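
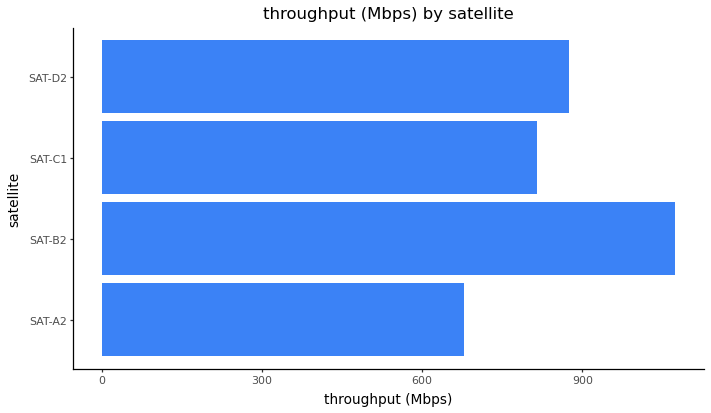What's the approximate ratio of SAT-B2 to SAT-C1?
≈ 1.38×

SAT-B2 ≈ 1100, SAT-C1 ≈ 800; 1100/800 ≈ 1.38.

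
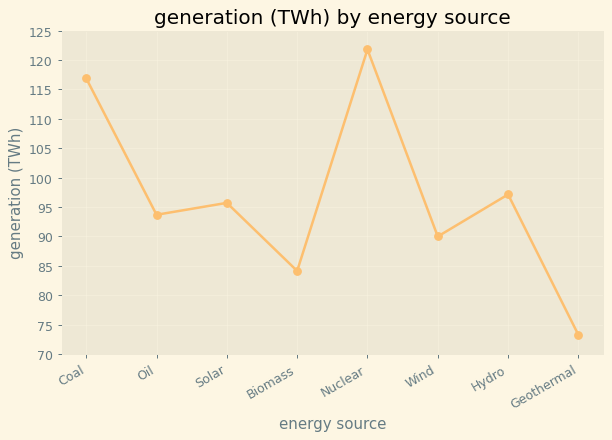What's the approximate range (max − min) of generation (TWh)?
Max Nuclear ≈ 120, min Geothermal ≈ 75; range ≈ 45.

≈ 45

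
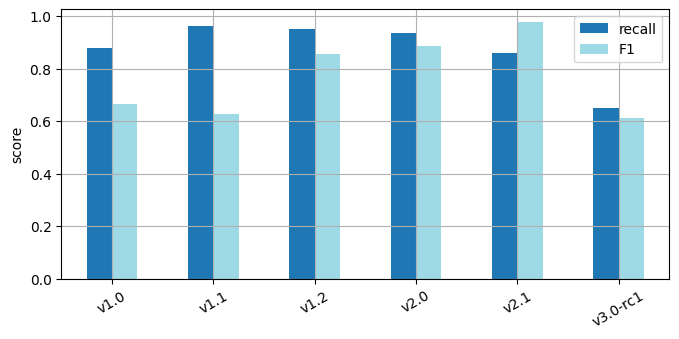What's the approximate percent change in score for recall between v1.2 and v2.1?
v1.2 ≈ 1.0, v2.1 ≈ 0.9; (0.9 − 1.0) / 1.0 ≈ -10%.

≈ -10%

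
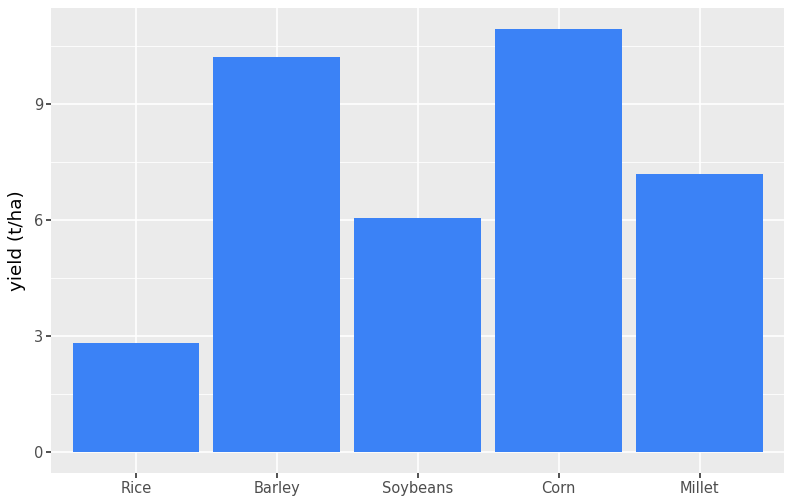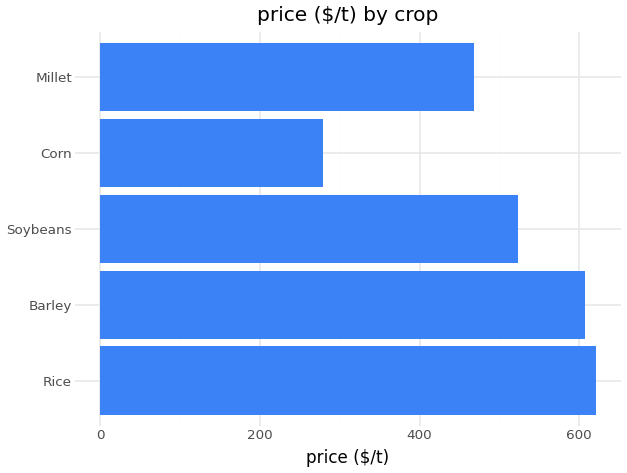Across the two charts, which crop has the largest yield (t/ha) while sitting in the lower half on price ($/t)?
Chart 2 median price ($/t) ≈ 500; below-median crops: Corn, Millet. Among those, Corn has the highest yield (t/ha) (≈ 10).

Corn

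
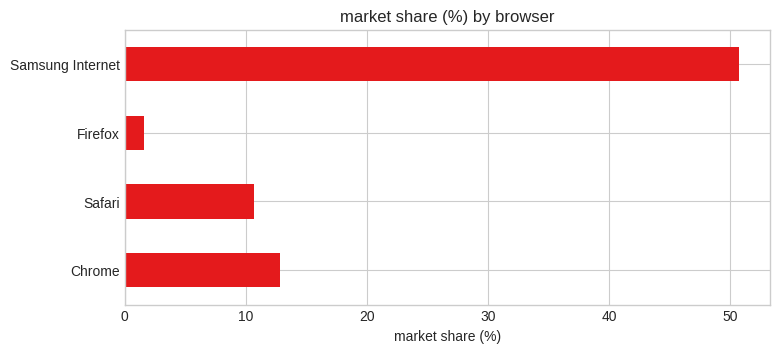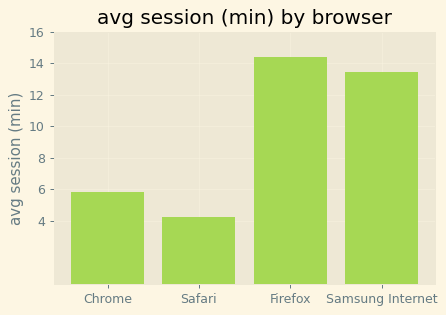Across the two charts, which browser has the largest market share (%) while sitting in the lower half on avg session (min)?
Chart 2 median avg session (min) ≈ 10; below-median browsers: Chrome, Safari. Among those, Chrome has the highest market share (%) (≈ 15).

Chrome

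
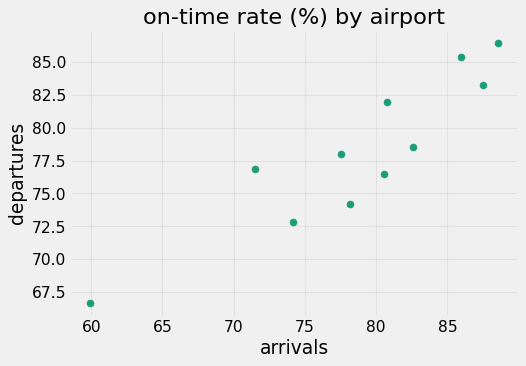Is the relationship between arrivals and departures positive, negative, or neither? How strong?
positive, strong

Points are positively correlated; strong (|r| ≈ 0.9).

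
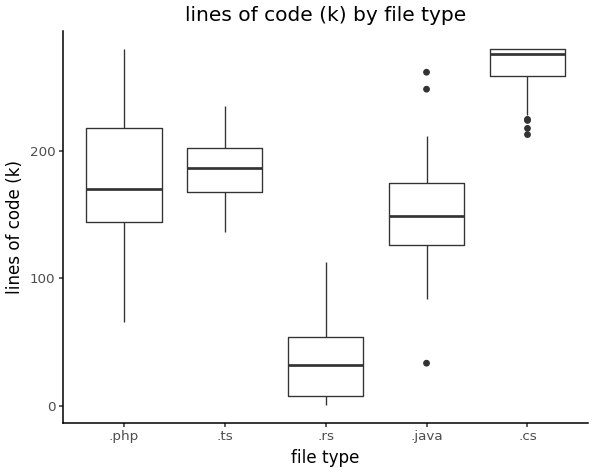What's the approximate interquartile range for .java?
≈ 50

Q3 ≈ 175, Q1 ≈ 125; IQR ≈ 50.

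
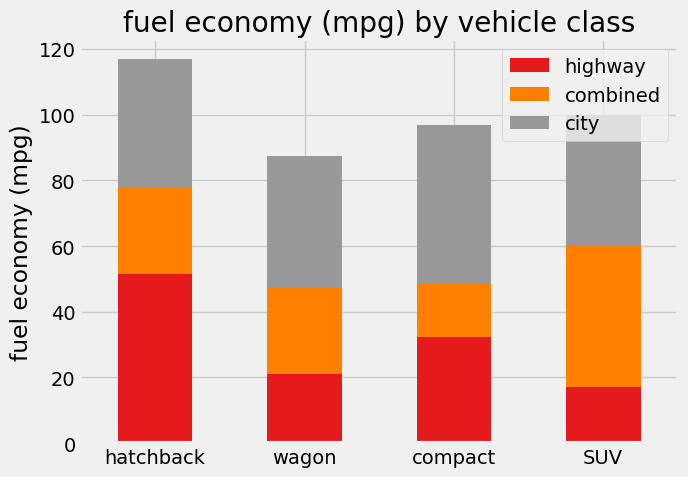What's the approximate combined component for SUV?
combined top ≈ 60, bottom ≈ 20; segment ≈ 40.

≈ 40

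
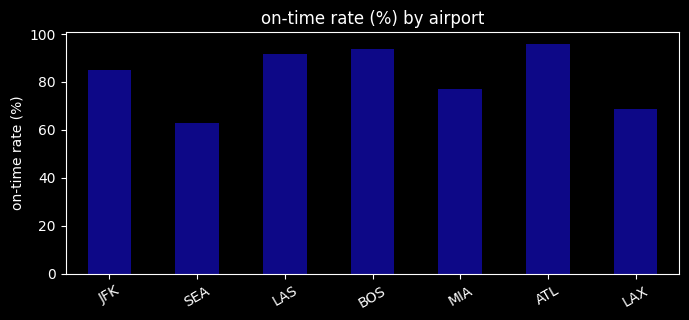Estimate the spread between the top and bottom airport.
≈ 40

Max ATL ≈ 100, min SEA ≈ 60; range ≈ 40.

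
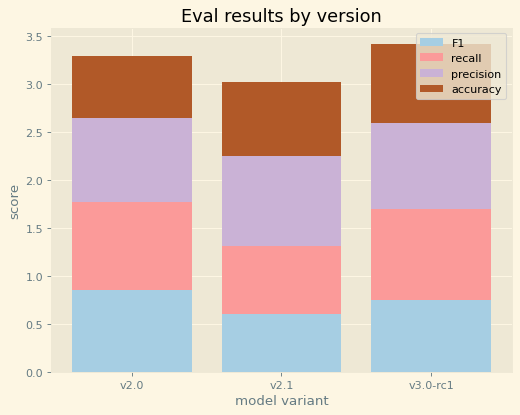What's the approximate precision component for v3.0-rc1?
precision top ≈ 2.5, bottom ≈ 1.5; segment ≈ 1.0.

≈ 1.0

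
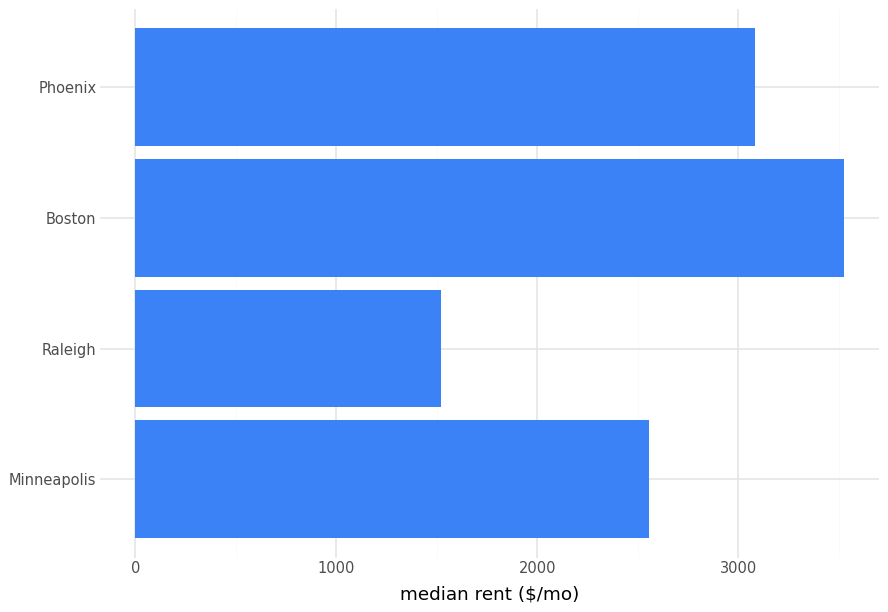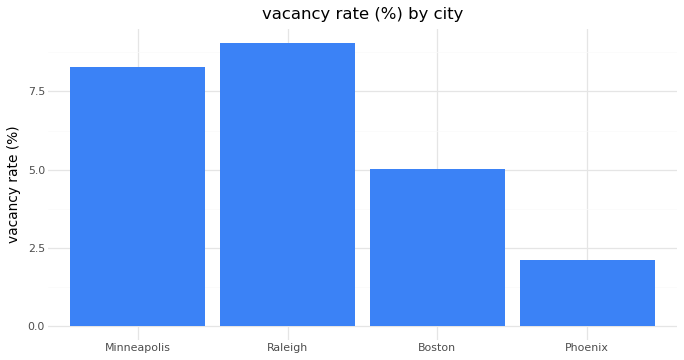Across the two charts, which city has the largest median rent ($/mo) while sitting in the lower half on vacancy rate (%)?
Boston

Chart 2 median vacancy rate (%) ≈ 7; below-median cities: Boston, Phoenix. Among those, Boston has the highest median rent ($/mo) (≈ 3500).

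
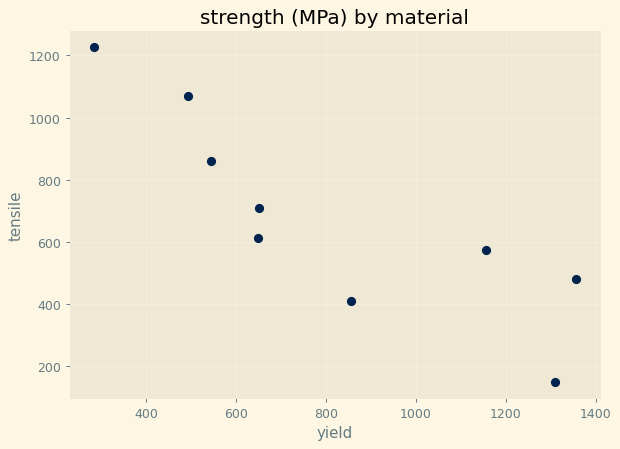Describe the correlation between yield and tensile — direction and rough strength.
negative, strong

Points are negatively correlated; strong (|r| ≈ 0.9).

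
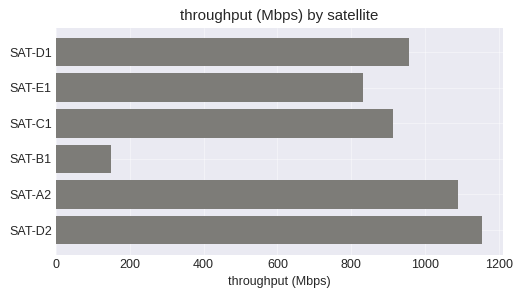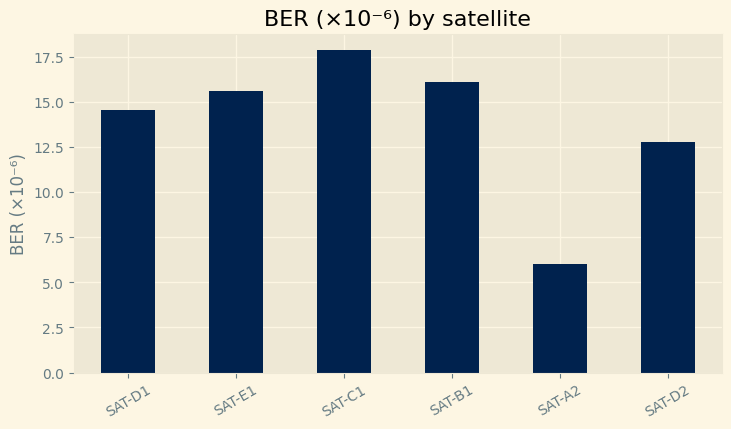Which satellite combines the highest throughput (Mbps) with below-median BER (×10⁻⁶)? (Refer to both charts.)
SAT-D2

Chart 2 median BER (×10⁻⁶) ≈ 16; below-median satellites: SAT-D1, SAT-A2, SAT-D2. Among those, SAT-D2 has the highest throughput (Mbps) (≈ 1200).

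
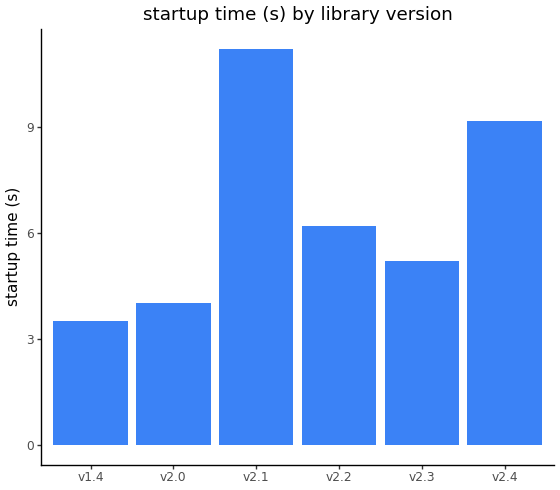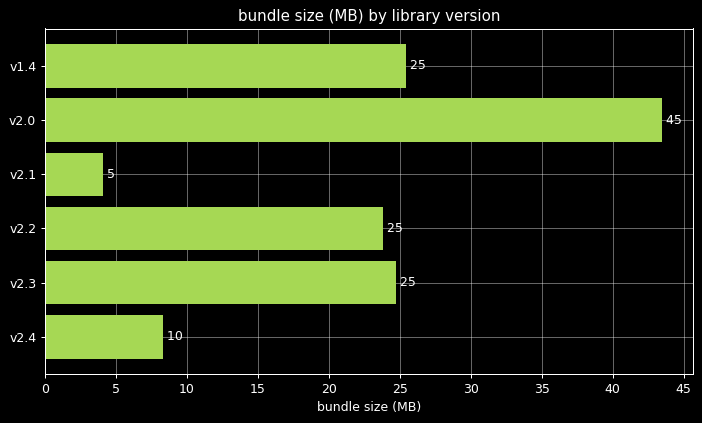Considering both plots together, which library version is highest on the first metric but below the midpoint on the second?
Chart 2 median bundle size (MB) ≈ 25; below-median library versions: v2.1, v2.2, v2.4. Among those, v2.1 has the highest startup time (s) (≈ 12).

v2.1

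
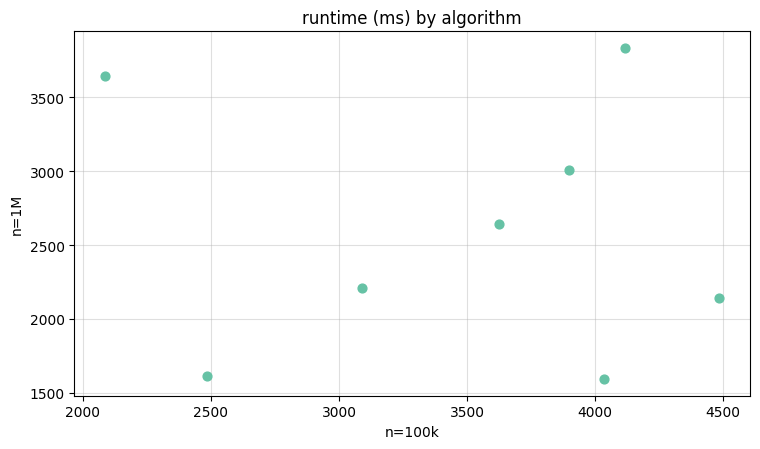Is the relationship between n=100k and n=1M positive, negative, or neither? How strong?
no clear correlation

Points are roughly uncorrelated; weak (|r| ≈ 0.1).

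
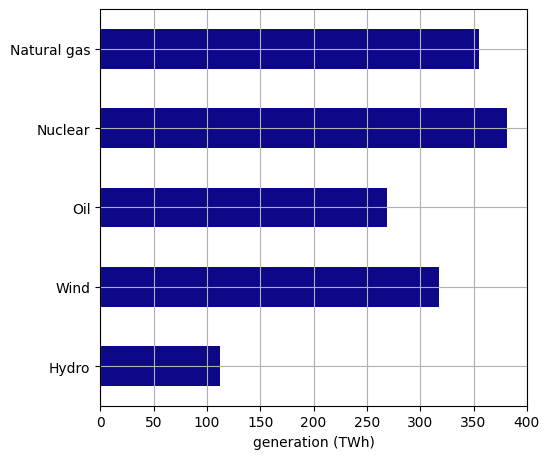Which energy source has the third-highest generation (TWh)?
Top 4: Nuclear ≈ 400, Natural gas ≈ 350, Wind ≈ 300, Oil ≈ 250.

Wind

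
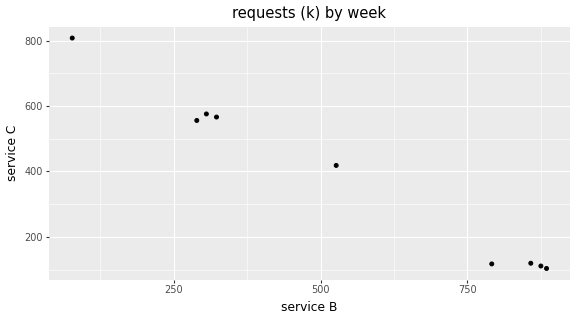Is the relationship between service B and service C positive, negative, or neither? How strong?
negative, strong

Points are negatively correlated; strong (|r| ≈ 1.0).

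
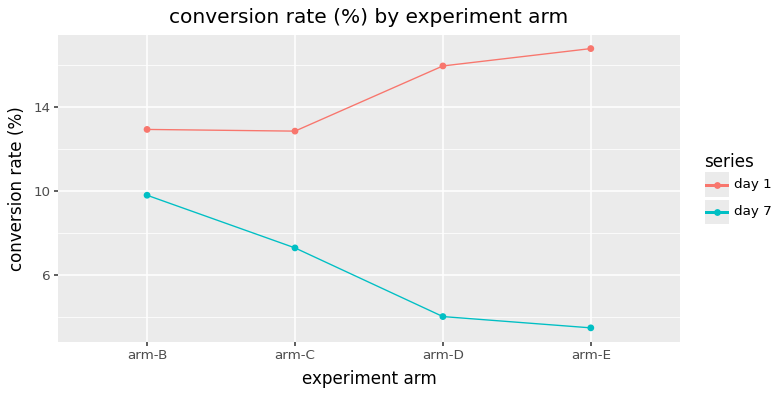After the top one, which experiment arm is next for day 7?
Top 3 for day 7: arm-B ≈ 10, arm-C ≈ 8, arm-D ≈ 4.

arm-C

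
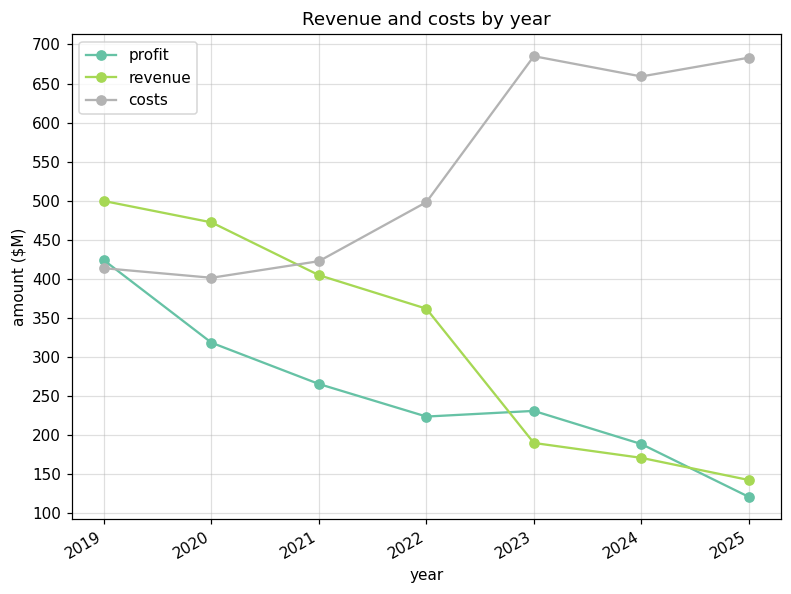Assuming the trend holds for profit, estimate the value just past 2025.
≈ 25

Last three: 250, 200, 100 → slope ≈ -75/step → next ≈ 25.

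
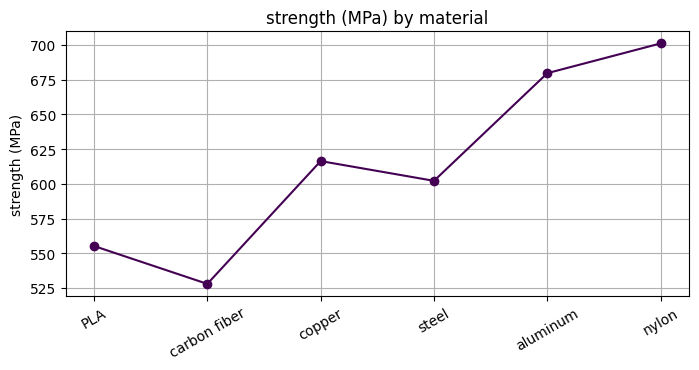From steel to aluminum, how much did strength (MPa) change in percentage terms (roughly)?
≈ +13.3%

steel ≈ 600, aluminum ≈ 680; (680 − 600) / 600 ≈ +13.3%.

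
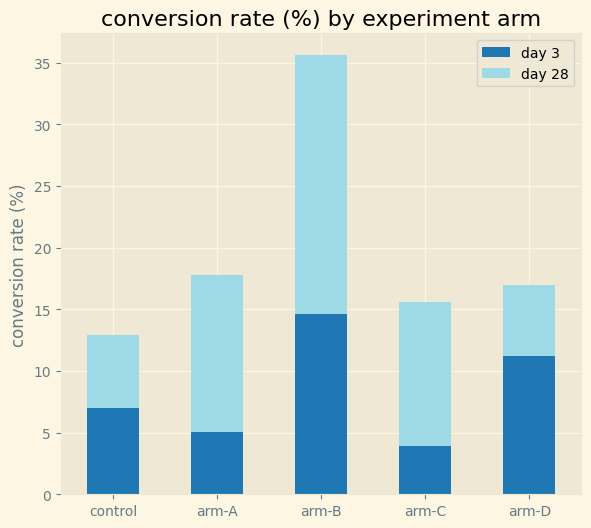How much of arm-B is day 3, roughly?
day 3 top ≈ 15, bottom ≈ 0; segment ≈ 15.

≈ 15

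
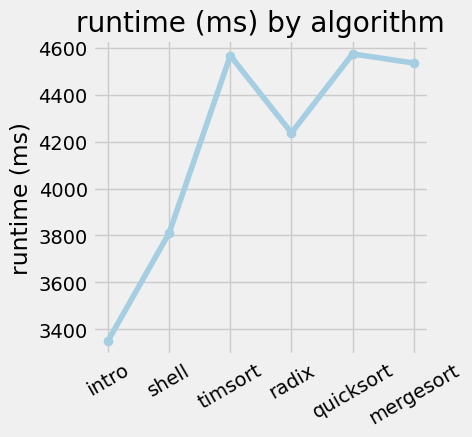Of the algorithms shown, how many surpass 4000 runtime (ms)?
4

Above 4000: timsort, radix, quicksort, mergesort.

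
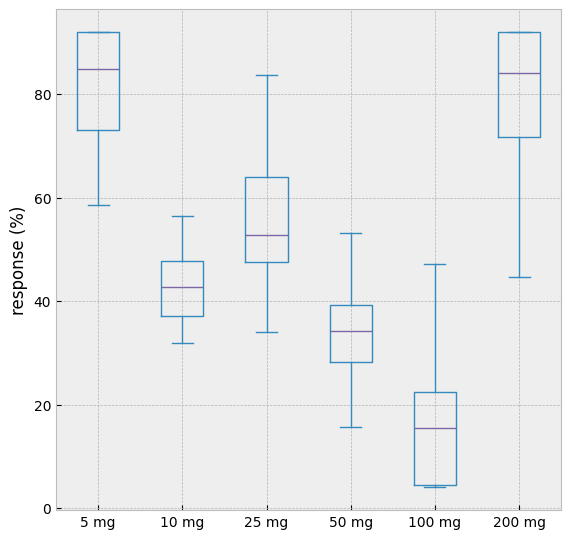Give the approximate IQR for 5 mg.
Q3 ≈ 90, Q1 ≈ 70; IQR ≈ 20.

≈ 20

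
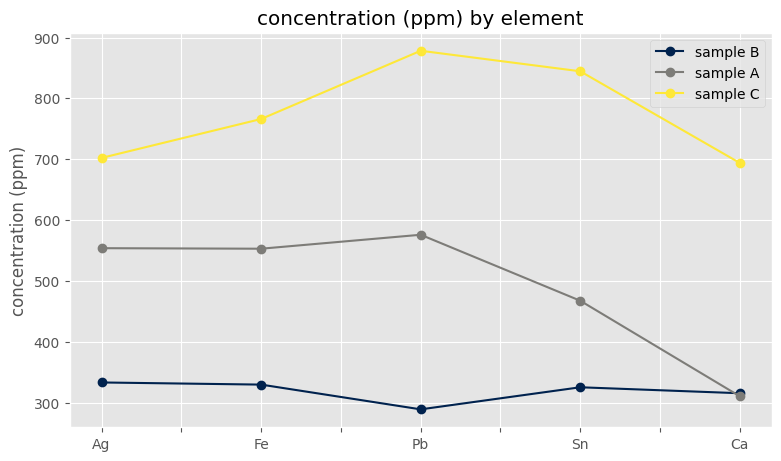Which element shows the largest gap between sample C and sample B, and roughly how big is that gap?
Pb: sample C ≈ 900, sample B ≈ 300 → gap ≈ 600. Next-largest (Sn) is only ≈ 500.

Pb, ≈ 600 ppm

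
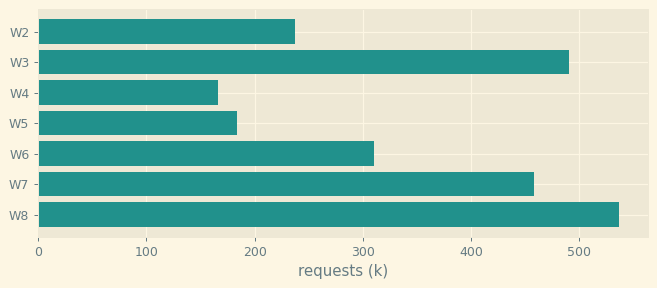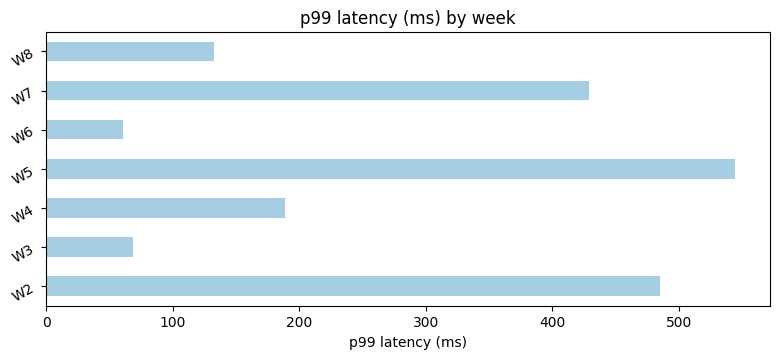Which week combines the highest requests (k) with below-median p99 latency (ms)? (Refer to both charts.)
W8

Chart 2 median p99 latency (ms) ≈ 200; below-median weeks: W3, W6, W8. Among those, W8 has the highest requests (k) (≈ 550).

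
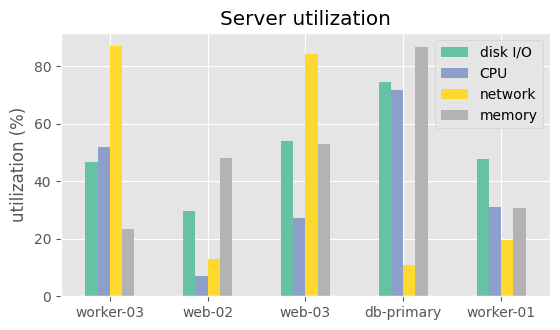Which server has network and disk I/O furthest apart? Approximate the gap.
db-primary: network ≈ 10, disk I/O ≈ 70 → gap ≈ 60. Next-largest (worker-03) is only ≈ 40.

db-primary, ≈ 60 %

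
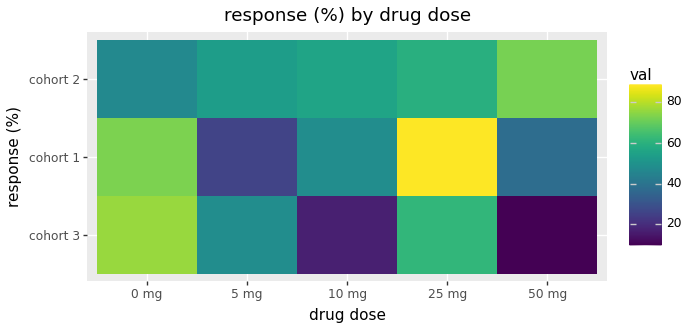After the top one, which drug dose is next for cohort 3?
25 mg

Top 3 for cohort 3: 0 mg ≈ 80, 25 mg ≈ 60, 5 mg ≈ 50.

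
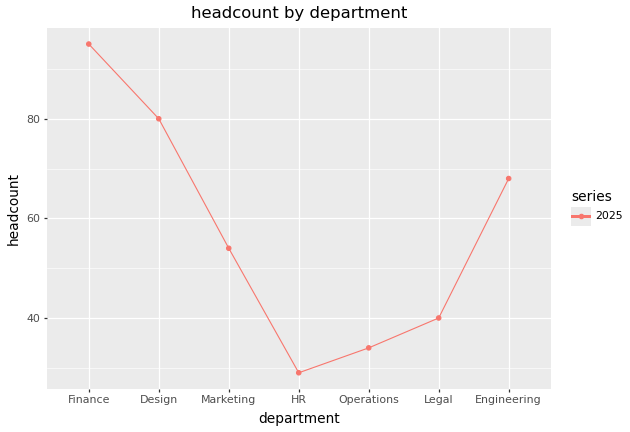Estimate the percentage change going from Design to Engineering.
≈ -12.5%

Design ≈ 80, Engineering ≈ 70; (70 − 80) / 80 ≈ -12.5%.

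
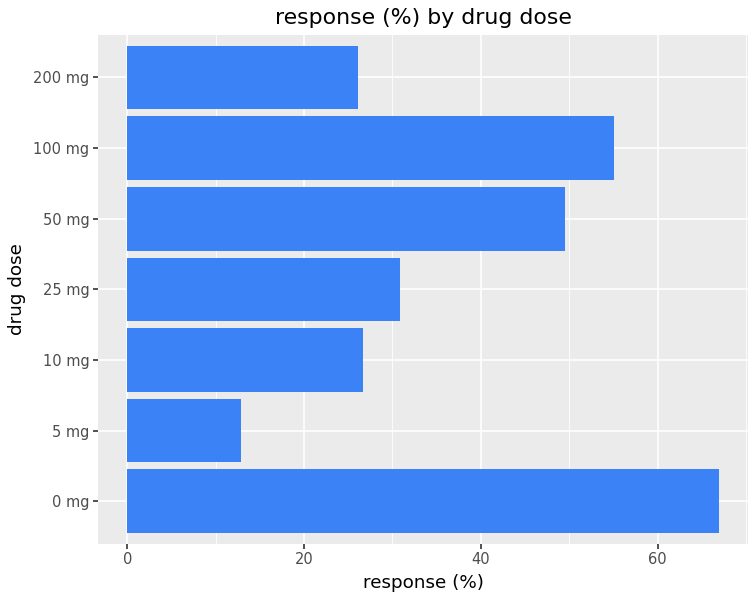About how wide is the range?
Max 0 mg ≈ 70, min 5 mg ≈ 10; range ≈ 60.

≈ 60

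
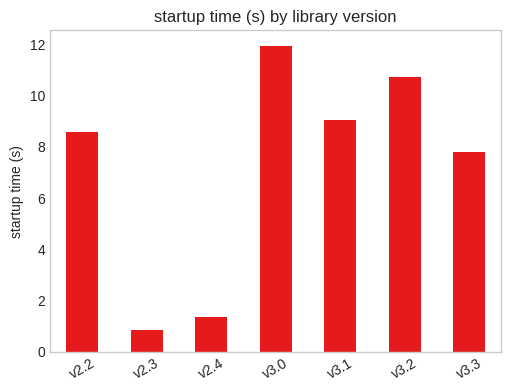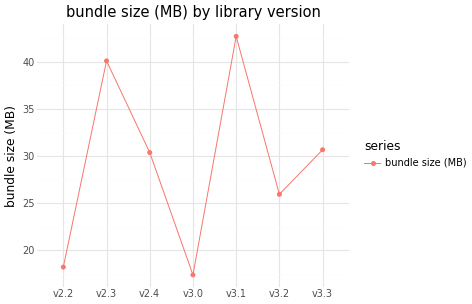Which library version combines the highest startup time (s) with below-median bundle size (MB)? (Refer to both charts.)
Chart 2 median bundle size (MB) ≈ 30; below-median library versions: v2.2, v3.0, v3.2. Among those, v3.0 has the highest startup time (s) (≈ 12).

v3.0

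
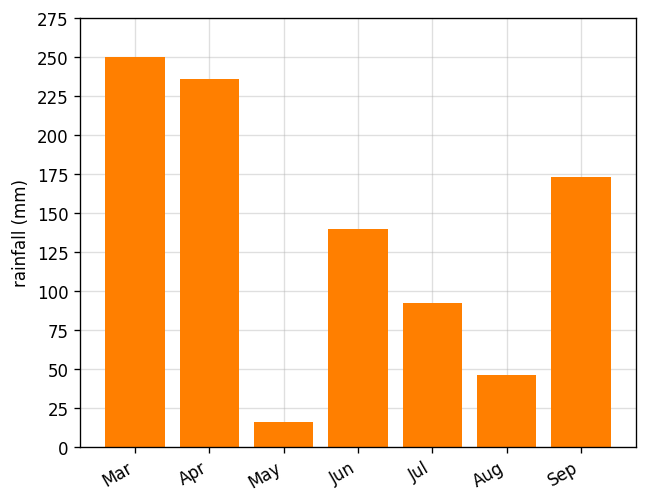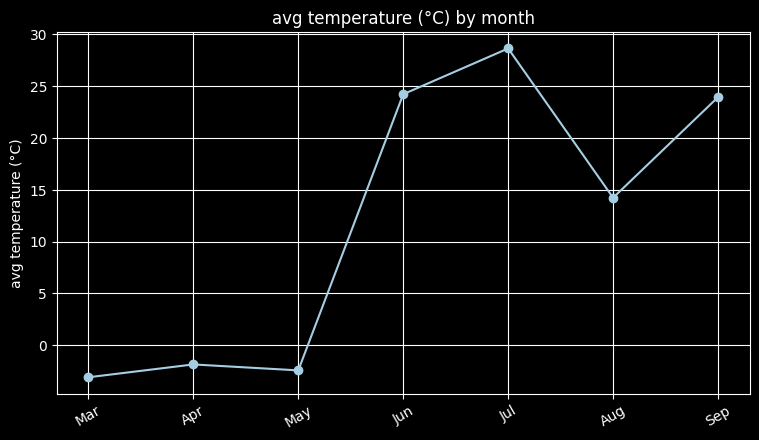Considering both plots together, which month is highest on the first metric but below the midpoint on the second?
Mar

Chart 2 median avg temperature (°C) ≈ 15; below-median months: Mar, Apr, May. Among those, Mar has the highest rainfall (mm) (≈ 250).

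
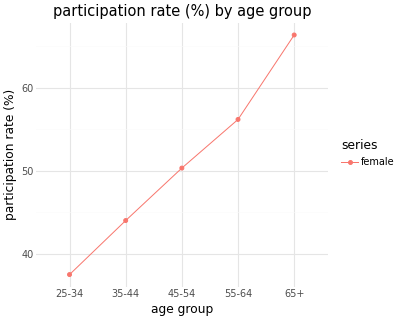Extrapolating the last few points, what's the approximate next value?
≈ 72.5

Last three: 50, 55, 65 → slope ≈ 7.5/step → next ≈ 72.5.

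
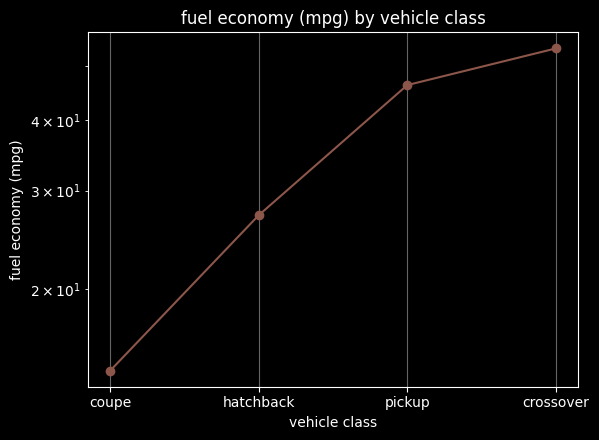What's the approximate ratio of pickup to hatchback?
≈ 1.8×

pickup ≈ 45, hatchback ≈ 25; 45/25 ≈ 1.8.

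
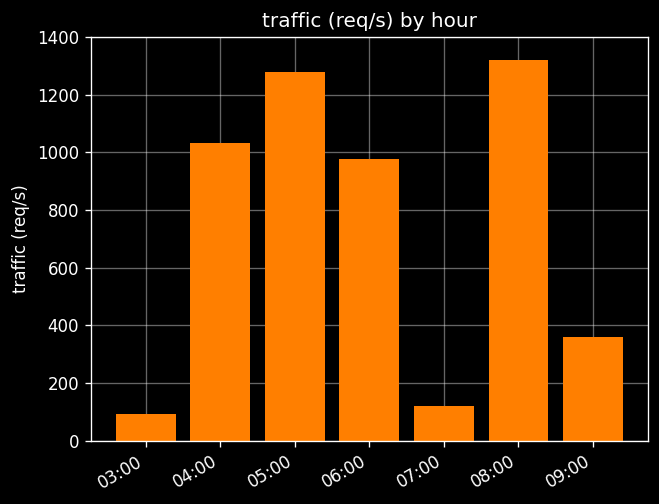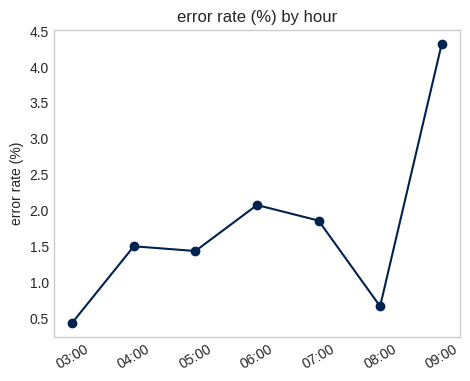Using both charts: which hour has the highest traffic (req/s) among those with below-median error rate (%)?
Chart 2 median error rate (%) ≈ 1.5; below-median hours: 03:00, 05:00, 08:00. Among those, 08:00 has the highest traffic (req/s) (≈ 1400).

08:00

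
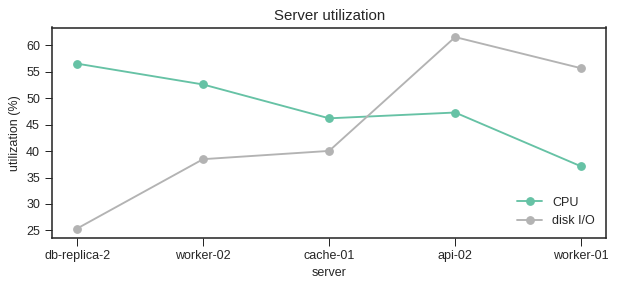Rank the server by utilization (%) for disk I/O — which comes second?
worker-01

Top 3 for disk I/O: api-02 ≈ 60, worker-01 ≈ 55, cache-01 ≈ 40.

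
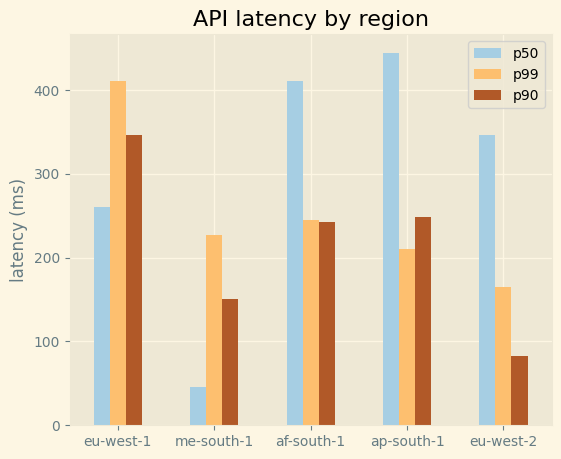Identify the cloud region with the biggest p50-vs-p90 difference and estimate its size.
eu-west-2, ≈ 250 ms

eu-west-2: p50 ≈ 350, p90 ≈ 100 → gap ≈ 250. Next-largest (ap-south-1) is only ≈ 200.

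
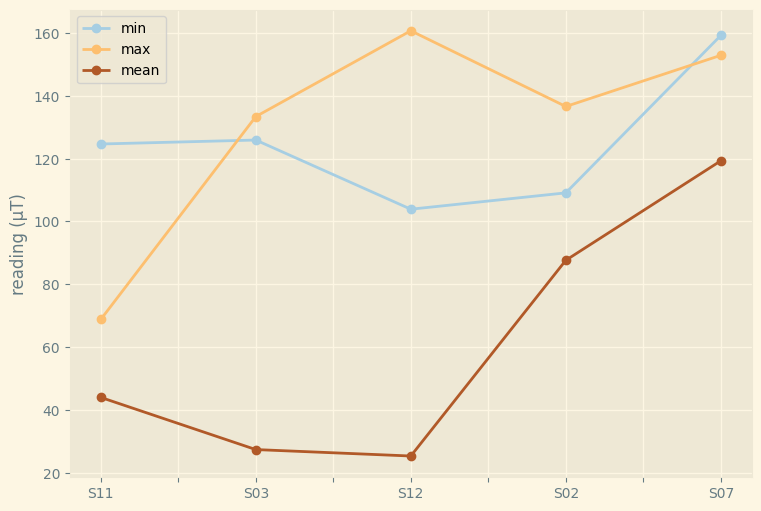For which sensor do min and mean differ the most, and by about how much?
S03: min ≈ 120, mean ≈ 20 → gap ≈ 100. Next-largest (S11) is only ≈ 80.

S03, ≈ 100 µT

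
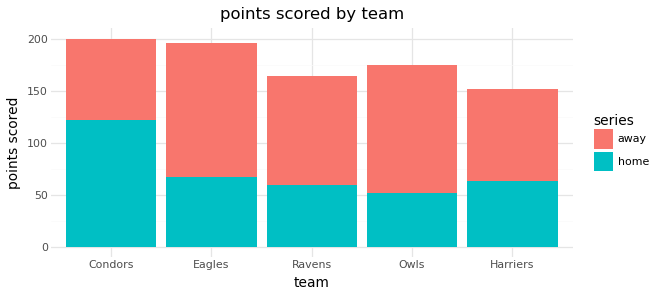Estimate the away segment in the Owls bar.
≈ 120

away top ≈ 180, bottom ≈ 60; segment ≈ 120.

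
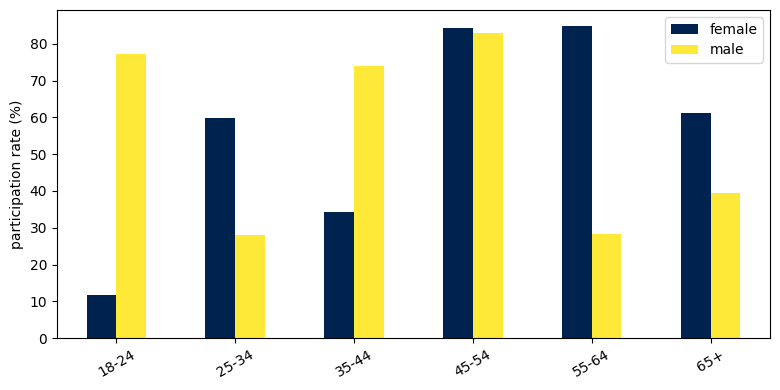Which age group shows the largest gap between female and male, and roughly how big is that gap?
18-24, ≈ 70 %

18-24: female ≈ 10, male ≈ 80 → gap ≈ 70. Next-largest (55-64) is only ≈ 50.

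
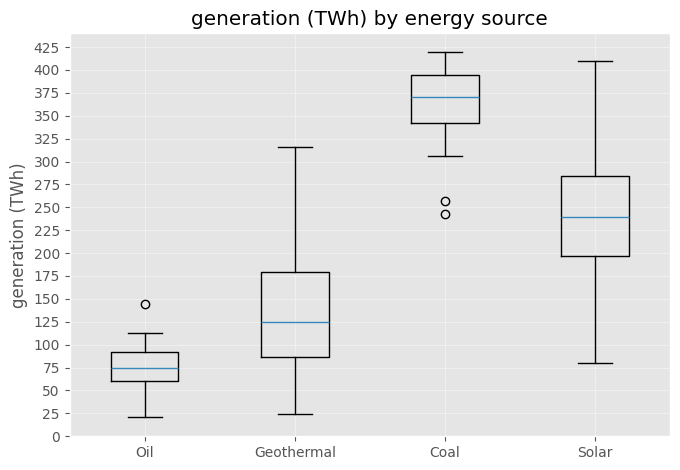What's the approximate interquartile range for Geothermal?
Q3 ≈ 175, Q1 ≈ 75; IQR ≈ 100.

≈ 100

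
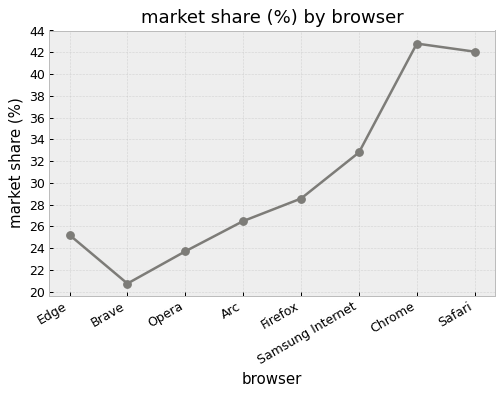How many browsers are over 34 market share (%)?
Above 34: Chrome, Safari.

2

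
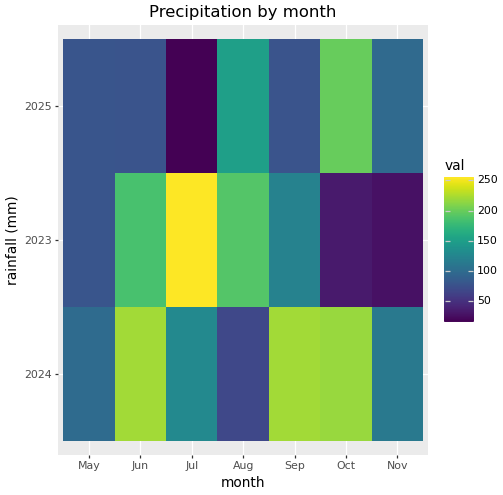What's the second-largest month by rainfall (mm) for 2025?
Aug

Top 3 for 2025: Oct ≈ 200, Aug ≈ 160, Nov ≈ 100.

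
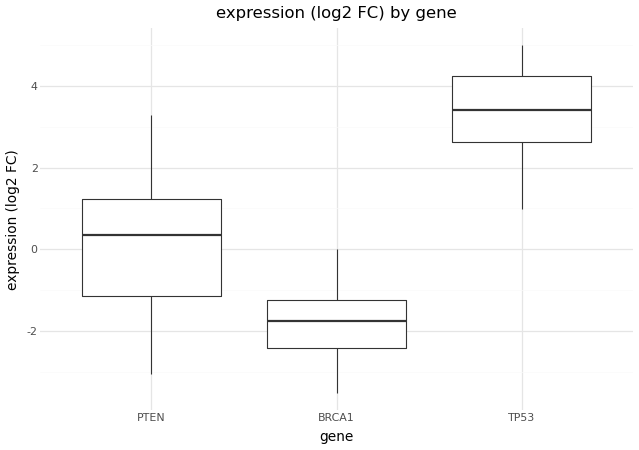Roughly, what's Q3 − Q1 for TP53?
≈ 1.5

Q3 ≈ 4.0, Q1 ≈ 2.5; IQR ≈ 1.5.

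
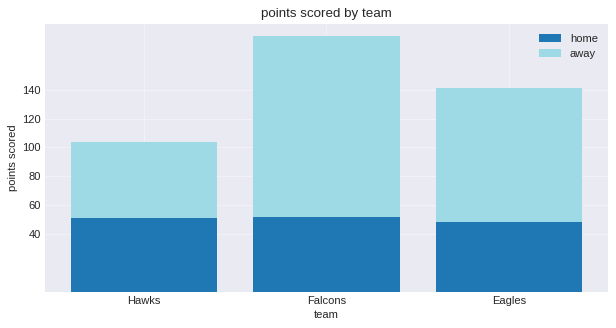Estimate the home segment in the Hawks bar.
home top ≈ 60, bottom ≈ 0; segment ≈ 60.

≈ 60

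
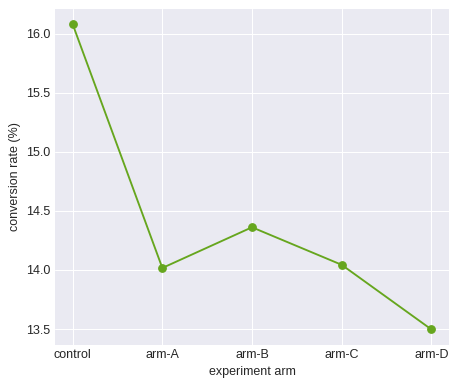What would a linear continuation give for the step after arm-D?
Last three: 14.5, 14.0, 13.5 → slope ≈ -0.5/step → next ≈ 13.

≈ 13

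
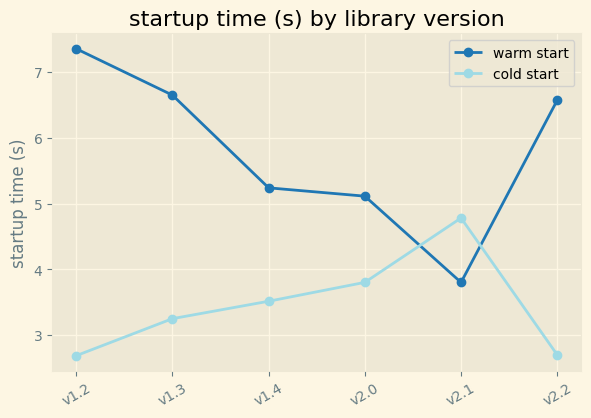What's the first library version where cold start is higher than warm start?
v2.1

v2.0: cold start ≈ 4.0 vs warm start ≈ 5.0 (not yet); v2.1: cold start ≈ 5.0 vs warm start ≈ 4.0 (first crossover).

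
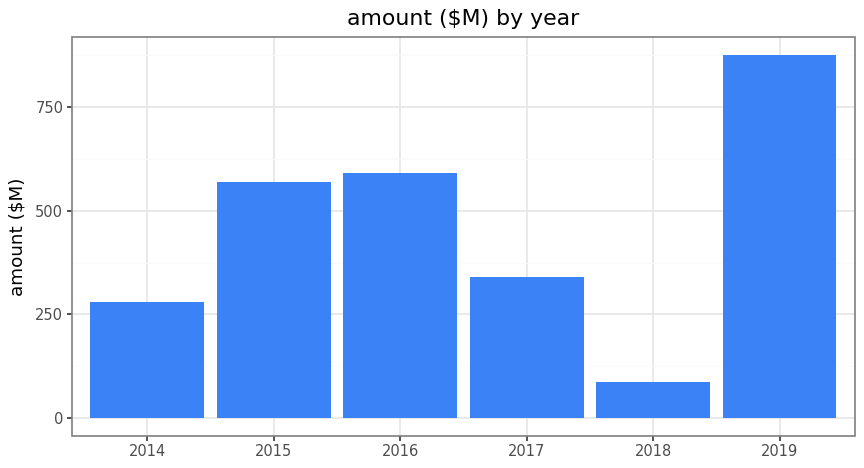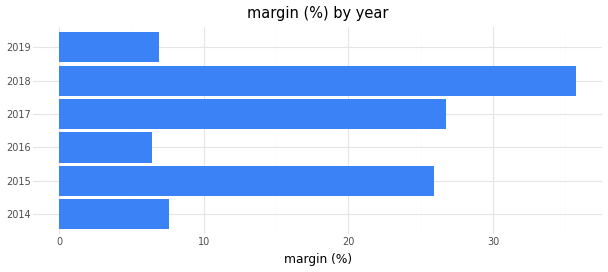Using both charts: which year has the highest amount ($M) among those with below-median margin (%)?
2019

Chart 2 median margin (%) ≈ 15; below-median years: 2014, 2016, 2019. Among those, 2019 has the highest amount ($M) (≈ 900).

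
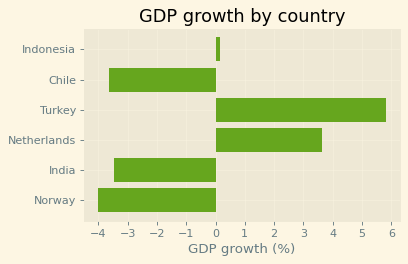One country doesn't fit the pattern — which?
Turkey ≈ 6; the rest sit between ≈ -4 and ≈ 4.

Turkey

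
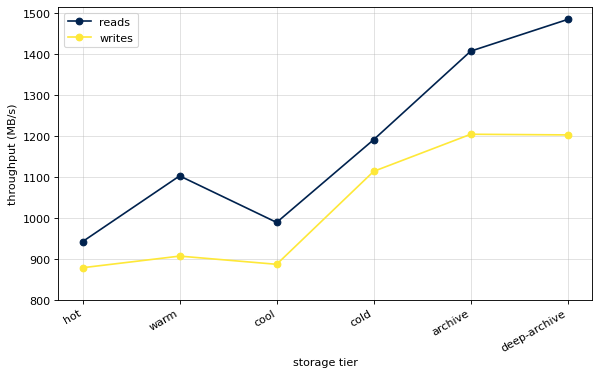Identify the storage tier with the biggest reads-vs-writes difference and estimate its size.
deep-archive: reads ≈ 1500, writes ≈ 1200 → gap ≈ 300. Next-largest (archive) is only ≈ 200.

deep-archive, ≈ 300 MB/s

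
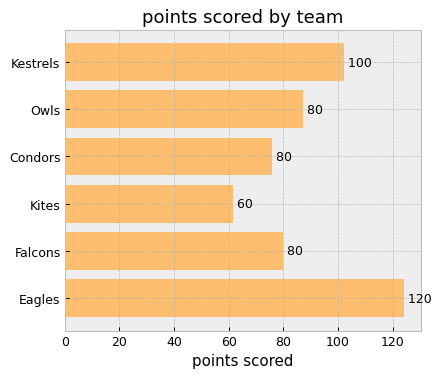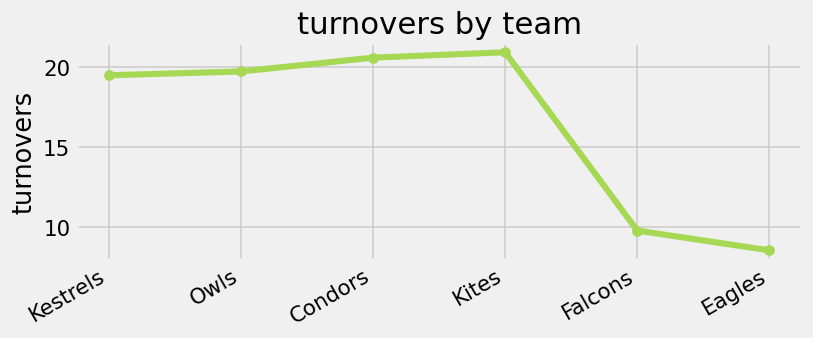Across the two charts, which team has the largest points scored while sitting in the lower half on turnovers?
Eagles

Chart 2 median turnovers ≈ 20; below-median teams: Kestrels, Falcons, Eagles. Among those, Eagles has the highest points scored (≈ 120).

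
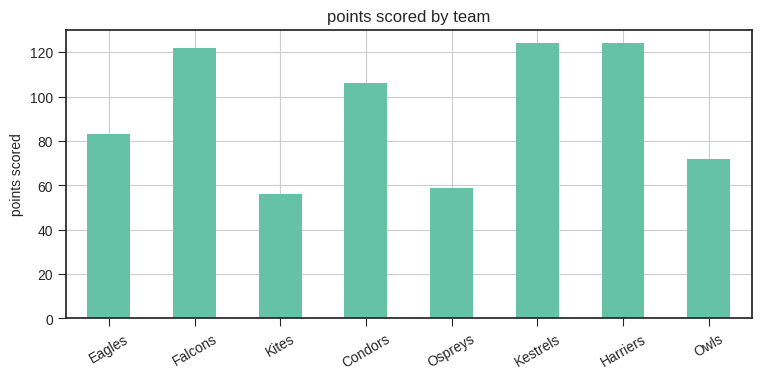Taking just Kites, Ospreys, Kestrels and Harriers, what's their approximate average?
(60 + 60 + 120 + 120) / 4 ≈ 90.

≈ 90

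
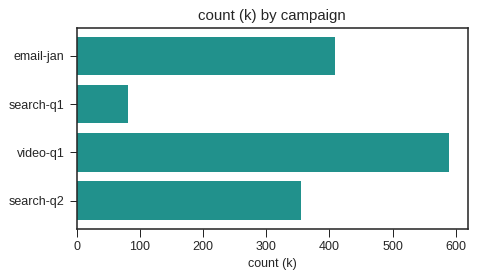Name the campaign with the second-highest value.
email-jan

Top 3: video-q1 ≈ 600, email-jan ≈ 400, search-q2 ≈ 350.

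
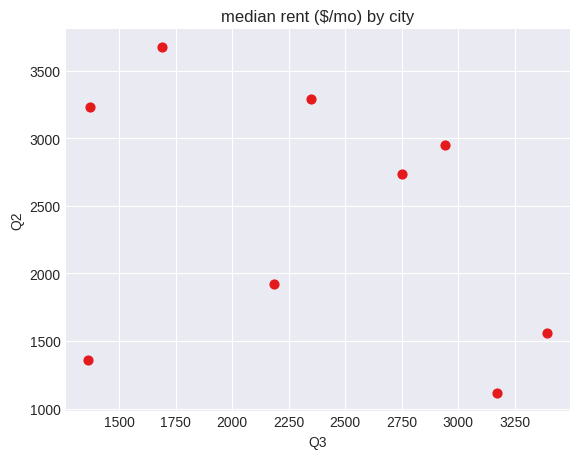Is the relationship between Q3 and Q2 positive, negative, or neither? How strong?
negative, weak

Points are negatively correlated; weak (|r| ≈ 0.3).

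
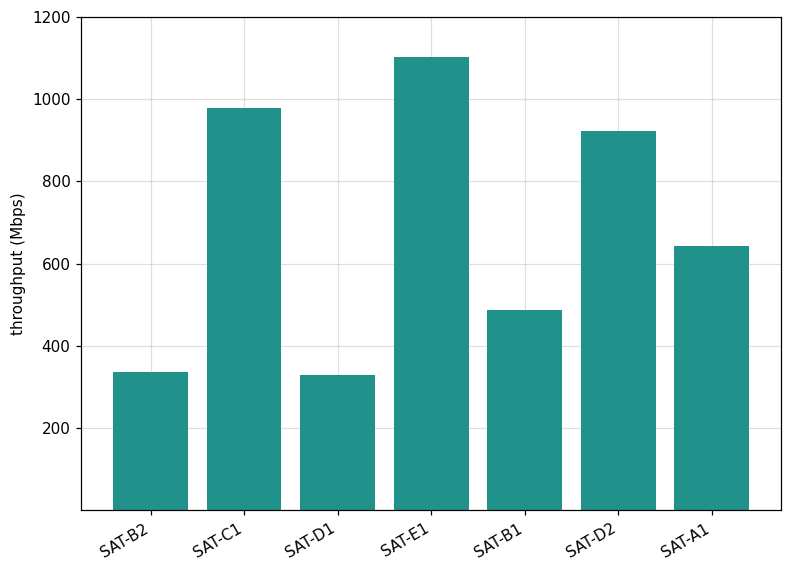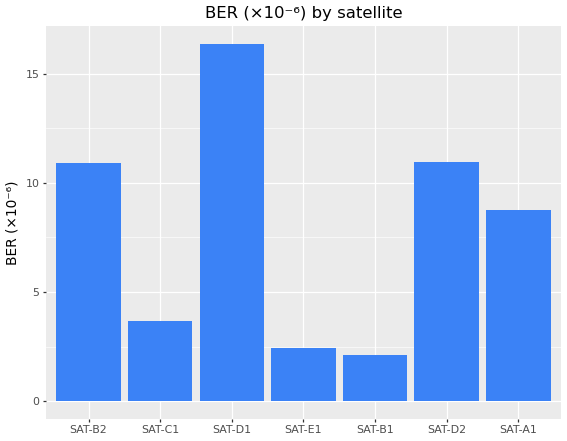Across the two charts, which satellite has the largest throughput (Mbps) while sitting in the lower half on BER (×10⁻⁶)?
Chart 2 median BER (×10⁻⁶) ≈ 8; below-median satellites: SAT-C1, SAT-E1, SAT-B1. Among those, SAT-E1 has the highest throughput (Mbps) (≈ 1200).

SAT-E1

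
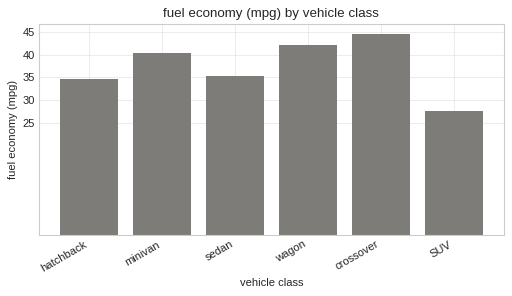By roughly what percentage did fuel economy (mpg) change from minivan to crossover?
minivan ≈ 40, crossover ≈ 45; (45 − 40) / 40 ≈ +12.5%.

≈ +12.5%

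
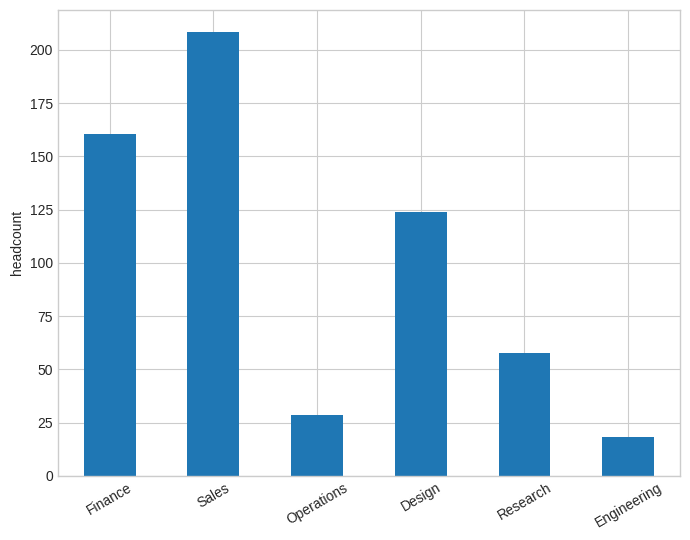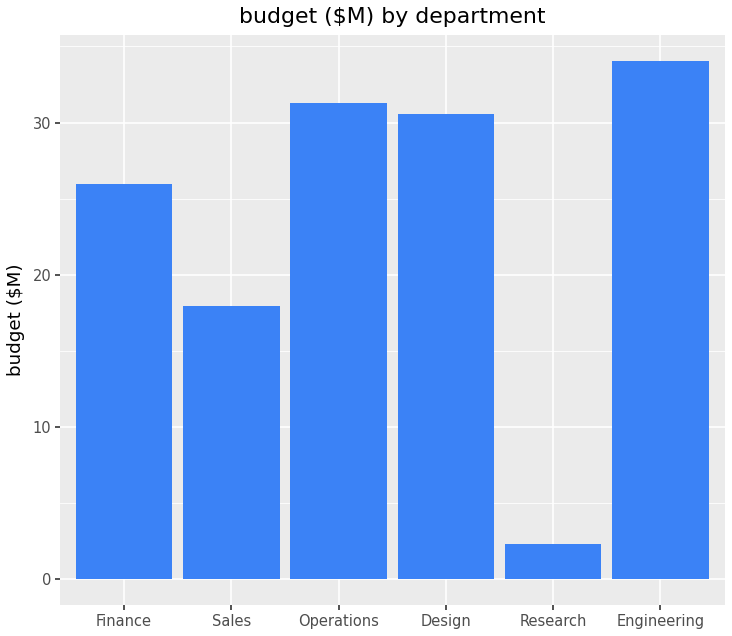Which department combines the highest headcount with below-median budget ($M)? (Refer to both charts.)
Chart 2 median budget ($M) ≈ 30; below-median departments: Finance, Sales, Research. Among those, Sales has the highest headcount (≈ 200).

Sales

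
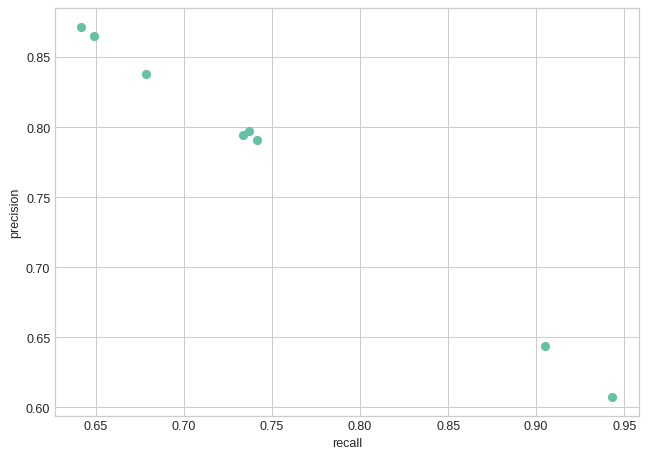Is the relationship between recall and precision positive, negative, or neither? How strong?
Points are negatively correlated; strong (|r| ≈ 1.0).

negative, strong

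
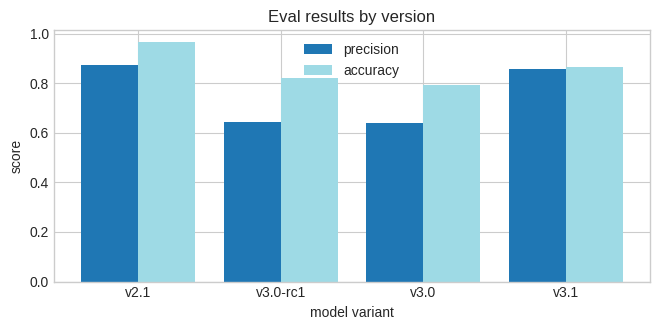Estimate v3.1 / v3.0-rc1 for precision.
v3.1 ≈ 0.9, v3.0-rc1 ≈ 0.6; 0.9/0.6 ≈ 1.5.

≈ 1.5×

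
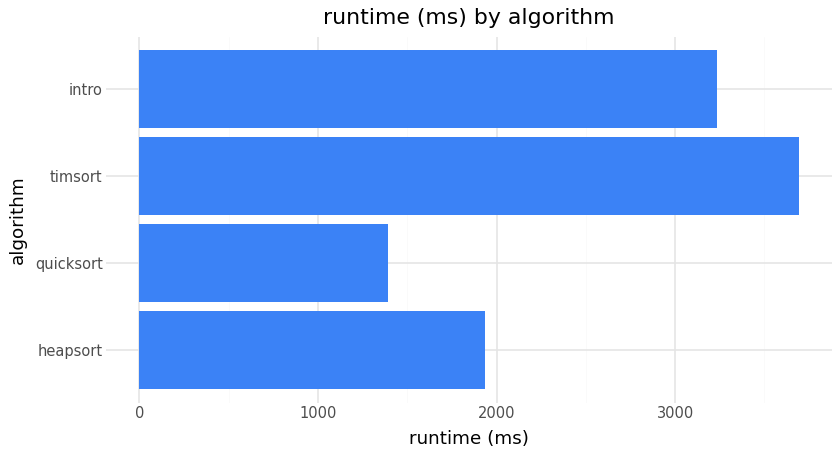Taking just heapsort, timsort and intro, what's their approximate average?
≈ 2833

(2000 + 3500 + 3000) / 3 ≈ 2833.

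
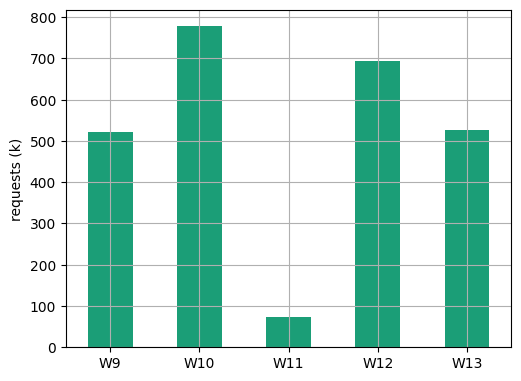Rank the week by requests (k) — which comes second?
W12

Top 3: W10 ≈ 800, W12 ≈ 700, W13 ≈ 500.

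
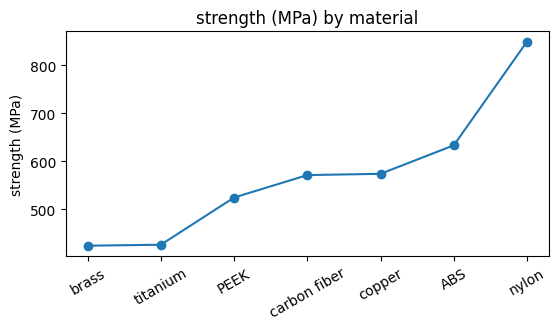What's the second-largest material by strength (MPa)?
Top 3: nylon ≈ 850, ABS ≈ 650, copper ≈ 550.

ABS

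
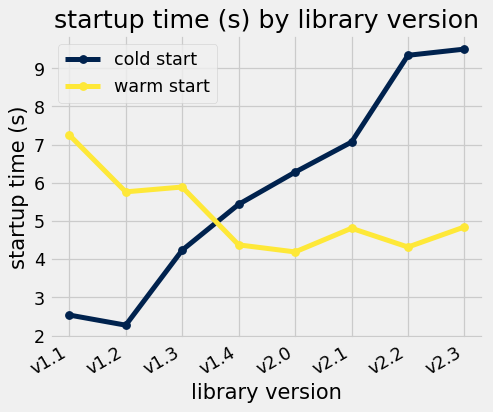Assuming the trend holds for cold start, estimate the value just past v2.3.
Last three: 7, 9, 10 → slope ≈ 1.5/step → next ≈ 11.5.

≈ 11.5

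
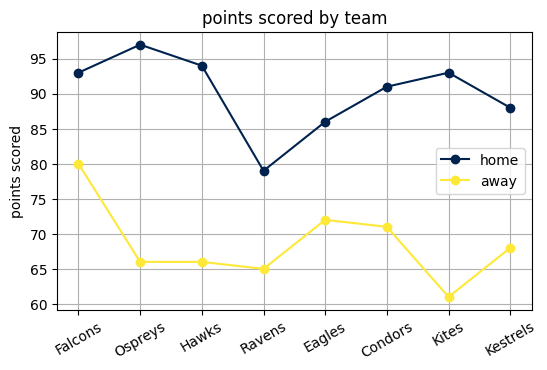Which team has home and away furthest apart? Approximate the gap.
Kites: home ≈ 95, away ≈ 60 → gap ≈ 35. Next-largest (Ospreys) is only ≈ 30.

Kites, ≈ 35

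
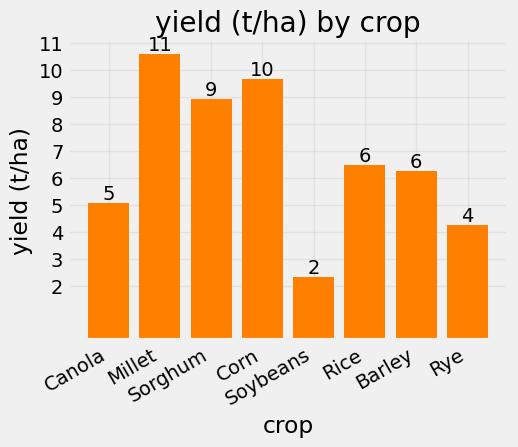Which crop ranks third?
Top 4: Millet ≈ 11, Corn ≈ 10, Sorghum ≈ 9, Rice ≈ 6.

Sorghum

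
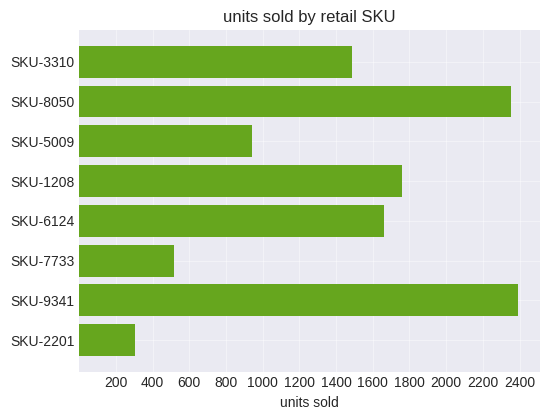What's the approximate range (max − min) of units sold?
≈ 2000

Max SKU-9341 ≈ 2400, min SKU-2201 ≈ 400; range ≈ 2000.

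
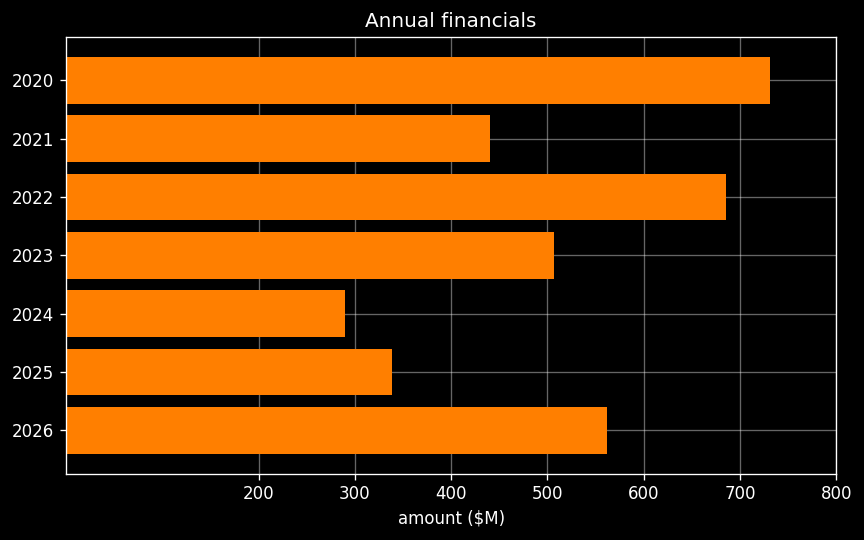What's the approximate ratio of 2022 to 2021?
≈ 1.75×

2022 ≈ 700, 2021 ≈ 400; 700/400 ≈ 1.75.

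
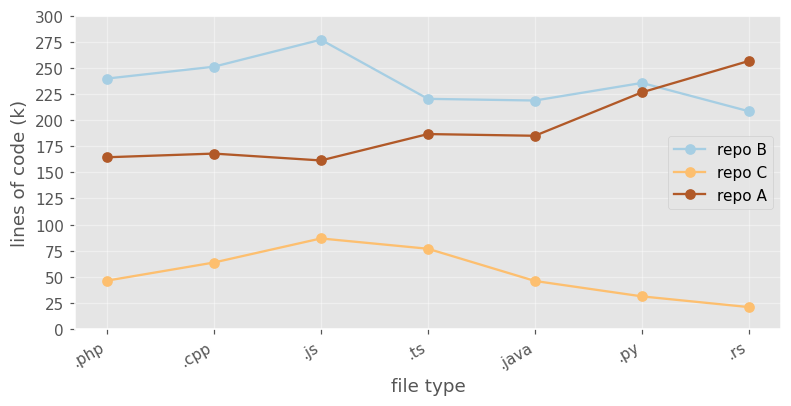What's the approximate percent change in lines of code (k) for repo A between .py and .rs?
.py ≈ 225, .rs ≈ 250; (250 − 225) / 225 ≈ +11.1%.

≈ +11.1%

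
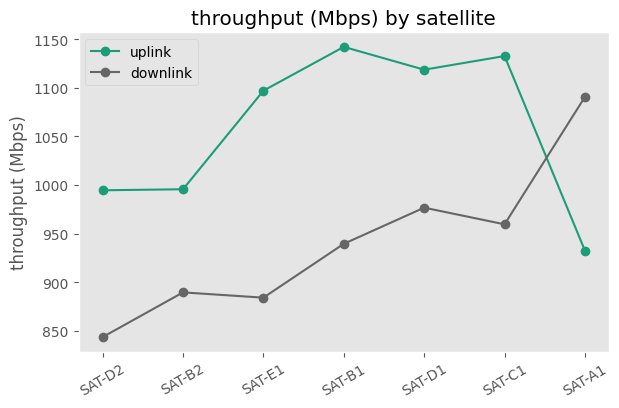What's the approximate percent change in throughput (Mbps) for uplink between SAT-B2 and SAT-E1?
SAT-B2 ≈ 1000, SAT-E1 ≈ 1100; (1100 − 1000) / 1000 ≈ +10%.

≈ +10%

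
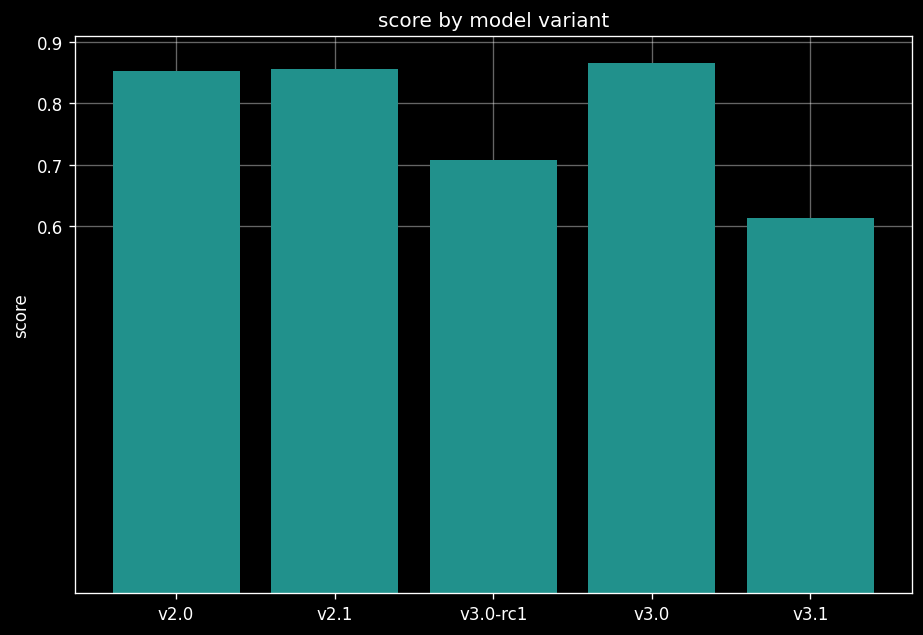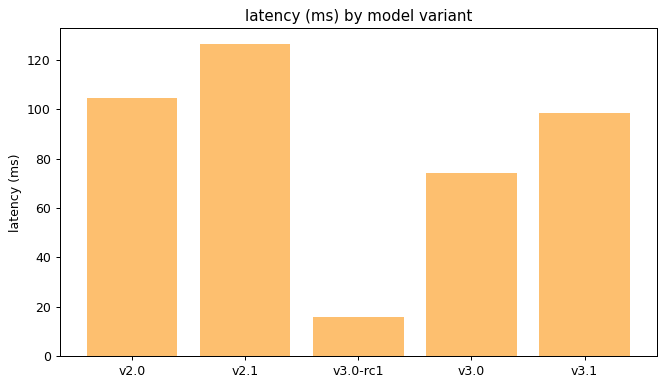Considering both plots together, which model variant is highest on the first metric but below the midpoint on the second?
Chart 2 median latency (ms) ≈ 100; below-median model variants: v3.0-rc1, v3.0. Among those, v3.0 has the highest score (≈ 0.9).

v3.0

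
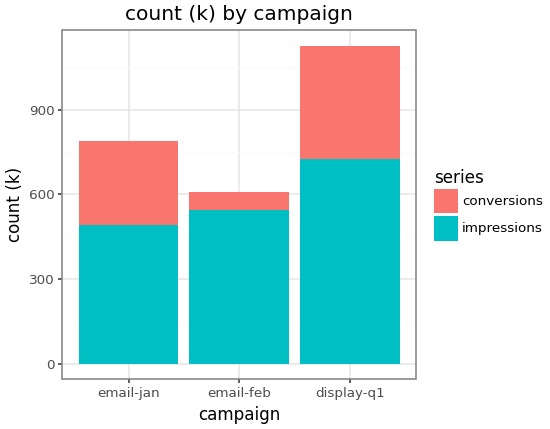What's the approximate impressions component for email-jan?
≈ 500

impressions top ≈ 500, bottom ≈ 0; segment ≈ 500.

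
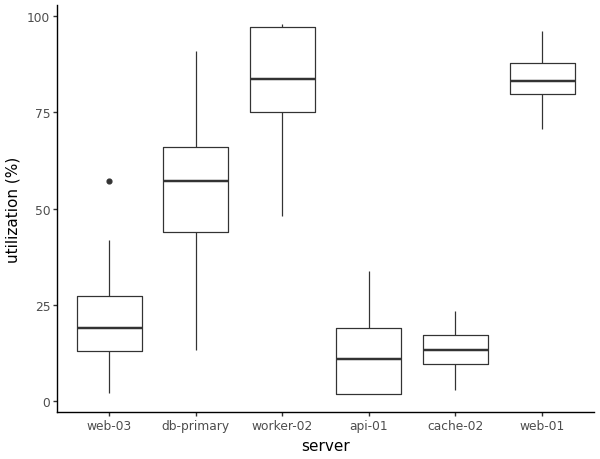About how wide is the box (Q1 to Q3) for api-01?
≈ 20

Q3 ≈ 20, Q1 ≈ 0; IQR ≈ 20.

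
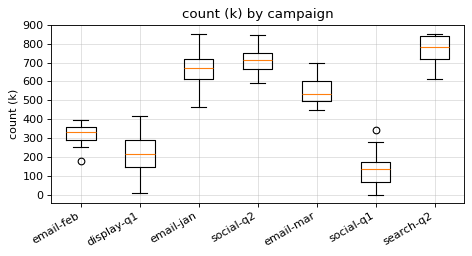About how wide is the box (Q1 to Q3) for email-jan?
≈ 100

Q3 ≈ 700, Q1 ≈ 600; IQR ≈ 100.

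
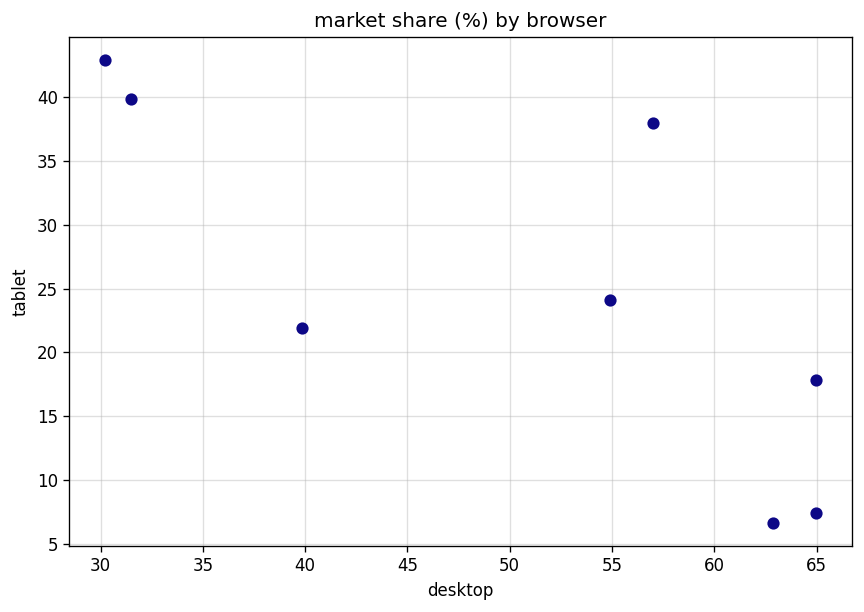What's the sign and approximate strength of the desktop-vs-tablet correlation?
Points are negatively correlated; strong (|r| ≈ 0.8).

negative, strong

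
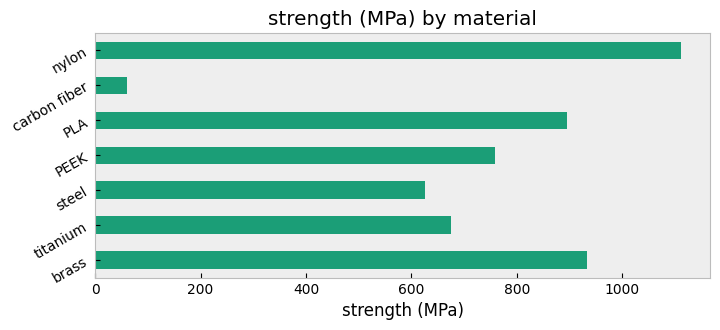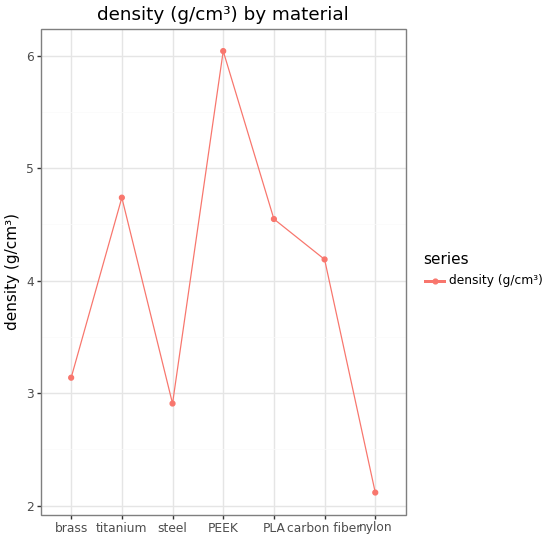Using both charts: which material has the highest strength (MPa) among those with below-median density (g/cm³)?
Chart 2 median density (g/cm³) ≈ 4; below-median materials: brass, steel, nylon. Among those, nylon has the highest strength (MPa) (≈ 1200).

nylon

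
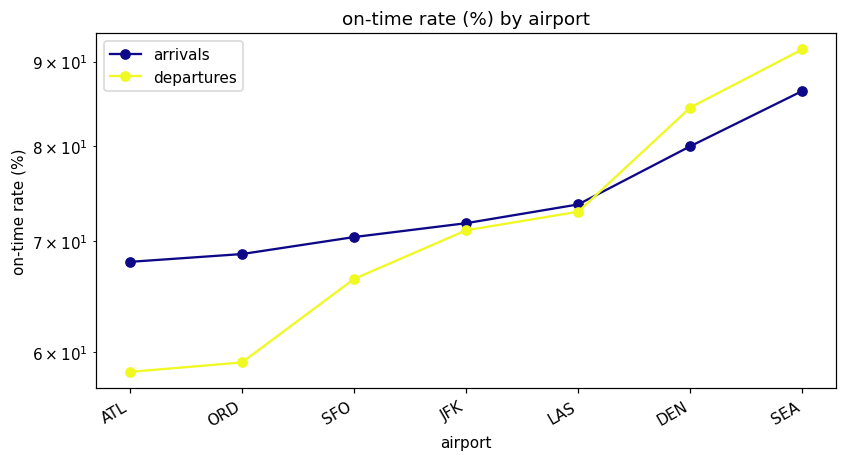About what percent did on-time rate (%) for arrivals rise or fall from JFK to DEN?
JFK ≈ 70, DEN ≈ 80; (80 − 70) / 70 ≈ +14.3%.

≈ +14.3%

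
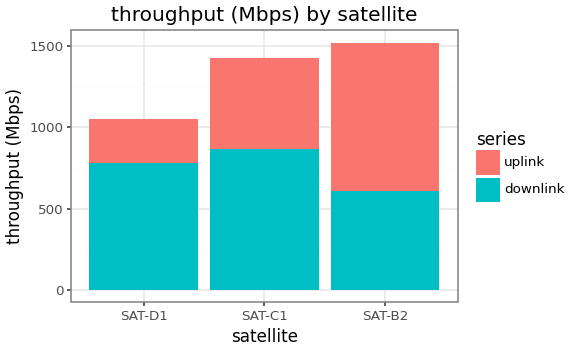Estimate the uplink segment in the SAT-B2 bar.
≈ 1000

uplink top ≈ 1600, bottom ≈ 600; segment ≈ 1000.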